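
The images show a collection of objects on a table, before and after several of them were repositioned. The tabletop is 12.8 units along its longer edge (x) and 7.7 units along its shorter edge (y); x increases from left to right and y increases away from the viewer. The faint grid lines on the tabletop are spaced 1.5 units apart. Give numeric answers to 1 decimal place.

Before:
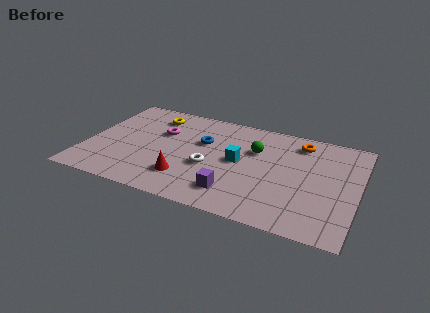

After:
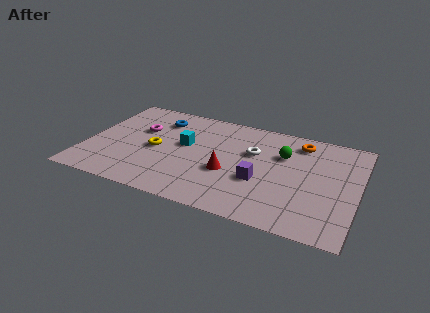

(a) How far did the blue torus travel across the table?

2.5

From (5.4, 4.9) to (3.2, 6.0), the blue torus covered √(2.2² + 1.1²) ≈ 2.5 units.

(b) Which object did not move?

the orange torus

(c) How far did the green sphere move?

1.3

From (7.9, 5.1) to (9.2, 5.2), the green sphere covered √(1.3² + 0.1²) ≈ 1.3 units.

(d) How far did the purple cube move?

1.7

The purple cube moved from about (7.2, 1.6) to (8.3, 2.9), a distance of √(1.1² + 1.3²) ≈ 1.7.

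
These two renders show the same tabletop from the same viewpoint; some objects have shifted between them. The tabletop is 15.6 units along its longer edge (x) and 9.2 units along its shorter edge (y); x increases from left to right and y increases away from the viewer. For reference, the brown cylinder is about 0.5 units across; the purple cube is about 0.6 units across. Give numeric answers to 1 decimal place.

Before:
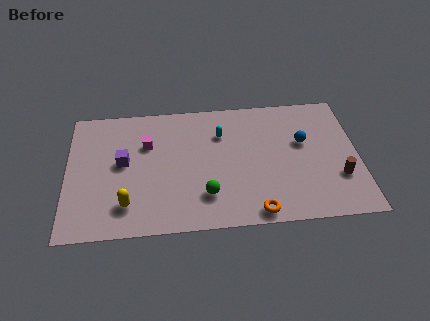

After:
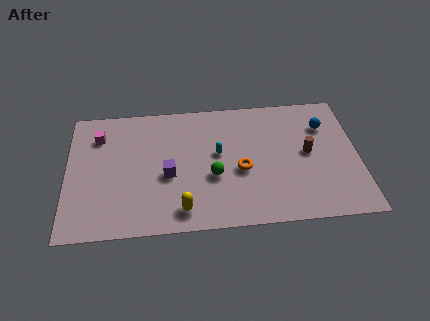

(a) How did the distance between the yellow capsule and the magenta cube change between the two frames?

+2.8

The distance was about 4.3 in the first image and 7.1 in the second, so they moved 2.8 units further apart.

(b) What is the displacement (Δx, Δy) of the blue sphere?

(1.2, 1.1)

The blue sphere was at about (12.7, 5.6) and moved to about (13.9, 6.7).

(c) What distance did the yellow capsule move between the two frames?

3.0

The yellow capsule was near (3.2, 2.0) before and (6.1, 1.4) after, so it travelled √(2.9² + 0.6²) ≈ 3.0 units.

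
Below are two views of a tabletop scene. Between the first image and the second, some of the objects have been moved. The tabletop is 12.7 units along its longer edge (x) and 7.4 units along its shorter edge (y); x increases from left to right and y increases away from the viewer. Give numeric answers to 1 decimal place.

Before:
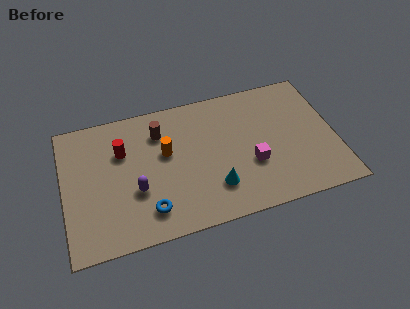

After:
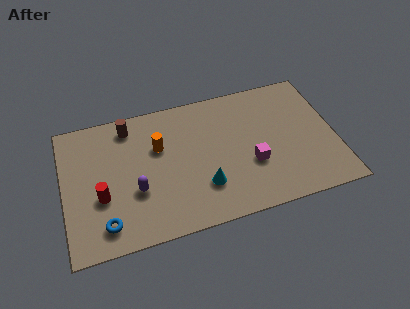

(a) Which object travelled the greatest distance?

the red cylinder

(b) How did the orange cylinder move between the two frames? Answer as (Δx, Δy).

(-0.3, 0.4)

From the two frames, the orange cylinder sits at roughly (4.8, 4.4) before and (4.5, 4.8) after.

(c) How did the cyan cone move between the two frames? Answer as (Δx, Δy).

(-0.5, 0.2)

From the two frames, the cyan cone sits at roughly (6.9, 1.9) before and (6.4, 2.1) after.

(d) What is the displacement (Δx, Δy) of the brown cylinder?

(-1.4, 0.7)

The brown cylinder started near (4.6, 5.6) and ended near (3.2, 6.3).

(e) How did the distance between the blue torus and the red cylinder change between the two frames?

-2.1

The distance was about 3.6 in the first image and 1.5 in the second, so they moved 2.1 units closer together.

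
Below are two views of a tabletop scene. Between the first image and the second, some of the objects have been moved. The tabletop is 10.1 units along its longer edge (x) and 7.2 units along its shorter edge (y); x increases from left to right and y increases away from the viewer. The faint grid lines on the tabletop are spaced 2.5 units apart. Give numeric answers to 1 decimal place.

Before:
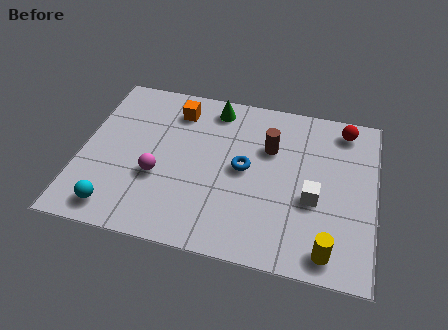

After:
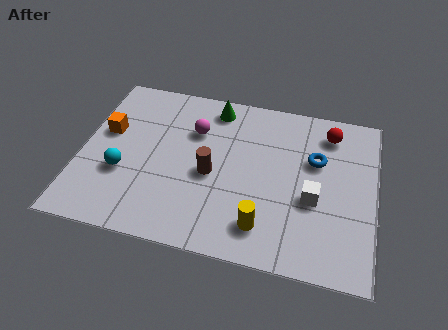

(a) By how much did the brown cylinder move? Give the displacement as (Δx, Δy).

(-1.9, -1.6)

From the two frames, the brown cylinder sits at roughly (6.4, 4.8) before and (4.5, 3.2) after.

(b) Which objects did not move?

the green cone and the white cube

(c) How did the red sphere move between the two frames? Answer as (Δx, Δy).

(-0.5, -0.3)

The red sphere started near (8.9, 6.2) and ended near (8.4, 5.9).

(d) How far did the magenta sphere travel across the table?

2.5

From (2.7, 2.7) to (3.8, 5.0), the magenta sphere covered √(1.1² + 2.3²) ≈ 2.5 units.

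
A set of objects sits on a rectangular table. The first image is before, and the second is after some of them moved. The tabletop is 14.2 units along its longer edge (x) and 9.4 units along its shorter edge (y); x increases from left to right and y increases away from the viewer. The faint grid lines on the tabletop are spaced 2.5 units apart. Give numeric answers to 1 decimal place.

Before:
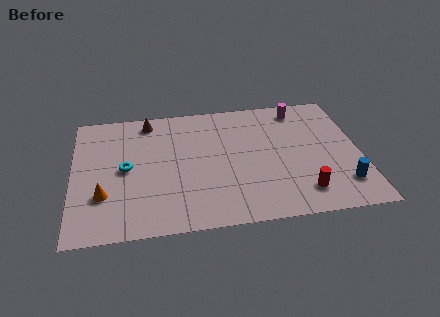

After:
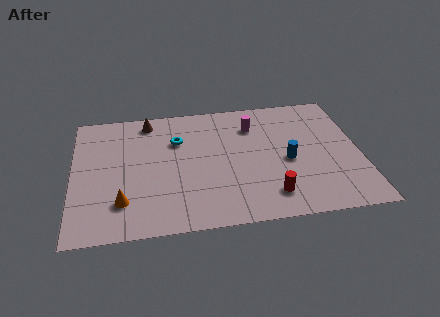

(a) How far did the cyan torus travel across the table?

3.2

The cyan torus was near (2.6, 4.7) before and (5.2, 6.5) after, so it travelled √(2.6² + 1.8²) ≈ 3.2 units.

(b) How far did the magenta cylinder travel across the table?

2.6

The magenta cylinder moved from about (11.4, 8.1) to (9.0, 7.1), a distance of √(2.4² + 1.0²) ≈ 2.6.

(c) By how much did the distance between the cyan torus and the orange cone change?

+2.9

They were about 2.1 units apart before and 5.0 after — 2.9 units further apart.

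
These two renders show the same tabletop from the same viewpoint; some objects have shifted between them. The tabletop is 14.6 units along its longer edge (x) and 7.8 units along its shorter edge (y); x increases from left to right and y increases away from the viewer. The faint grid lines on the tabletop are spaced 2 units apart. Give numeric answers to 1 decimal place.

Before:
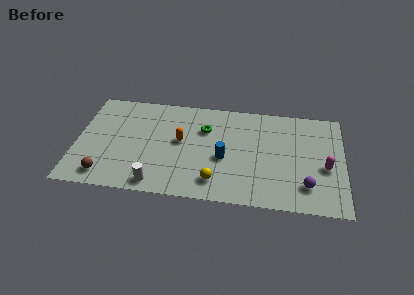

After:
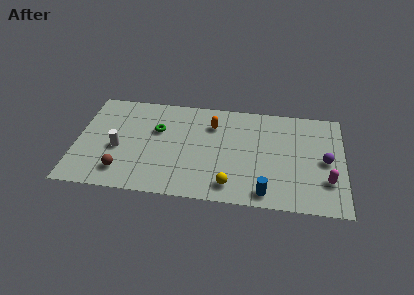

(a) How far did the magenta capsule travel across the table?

1.0

The magenta capsule moved from about (13.6, 3.3) to (13.7, 2.3), a distance of √(0.1² + 1.0²) ≈ 1.0.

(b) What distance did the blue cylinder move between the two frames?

3.3

The blue cylinder was near (8.1, 3.3) before and (10.4, 1.0) after, so it travelled √(2.3² + 2.3²) ≈ 3.3 units.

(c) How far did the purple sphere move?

2.2

From (12.6, 1.8) to (13.6, 3.8), the purple sphere covered √(1.0² + 2.0²) ≈ 2.2 units.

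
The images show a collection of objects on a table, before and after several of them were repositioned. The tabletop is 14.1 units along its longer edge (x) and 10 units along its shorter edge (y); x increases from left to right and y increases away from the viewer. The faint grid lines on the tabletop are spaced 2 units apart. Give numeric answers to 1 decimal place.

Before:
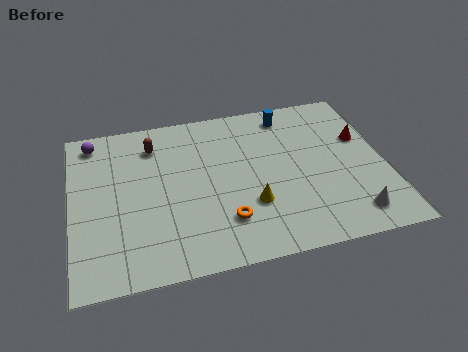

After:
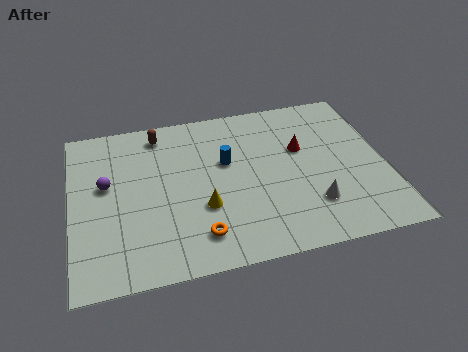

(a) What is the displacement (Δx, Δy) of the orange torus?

(-1.2, -0.6)

From the two frames, the orange torus sits at roughly (6.7, 2.5) before and (5.5, 1.9) after.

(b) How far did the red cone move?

2.8

The red cone moved from about (13.2, 6.3) to (10.4, 6.2), a distance of √(2.8² + 0.1²) ≈ 2.8.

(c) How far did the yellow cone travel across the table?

2.1

The yellow cone moved from about (7.9, 3.2) to (5.8, 3.5), a distance of √(2.1² + 0.3²) ≈ 2.1.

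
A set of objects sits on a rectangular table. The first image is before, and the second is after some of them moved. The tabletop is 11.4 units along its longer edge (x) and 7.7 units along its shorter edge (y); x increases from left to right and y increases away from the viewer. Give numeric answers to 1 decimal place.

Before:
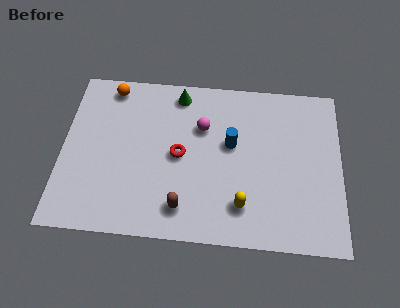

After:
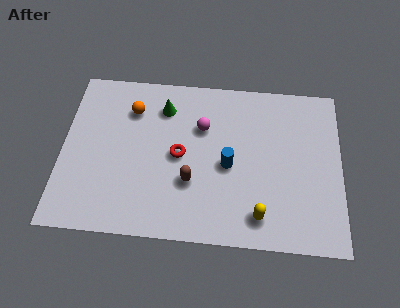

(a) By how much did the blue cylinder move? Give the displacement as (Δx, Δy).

(-0.1, -1.0)

The blue cylinder was at about (6.9, 4.5) and moved to about (6.8, 3.5).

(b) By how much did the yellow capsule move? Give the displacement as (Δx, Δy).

(0.7, -0.4)

The yellow capsule started near (7.4, 1.7) and ended near (8.1, 1.3).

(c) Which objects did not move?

the magenta sphere and the red torus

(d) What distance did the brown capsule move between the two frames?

1.2

The brown capsule was near (5.0, 1.4) before and (5.3, 2.6) after, so it travelled √(0.3² + 1.2²) ≈ 1.2 units.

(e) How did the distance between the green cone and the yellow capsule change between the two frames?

+0.5

They were about 5.7 units apart before and 6.2 after — 0.5 units further apart.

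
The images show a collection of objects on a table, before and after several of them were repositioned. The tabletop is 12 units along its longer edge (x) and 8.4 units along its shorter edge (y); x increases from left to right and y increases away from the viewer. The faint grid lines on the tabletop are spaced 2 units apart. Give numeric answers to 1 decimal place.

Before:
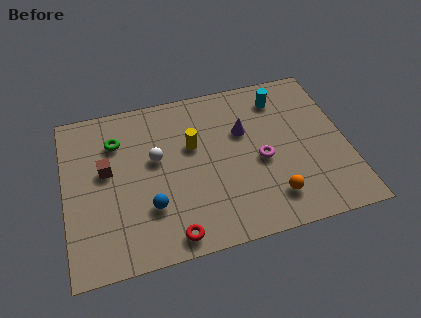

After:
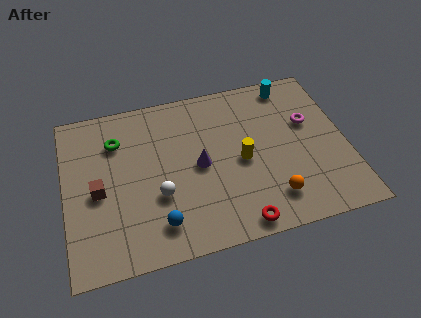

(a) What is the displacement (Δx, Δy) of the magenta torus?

(2.2, 1.5)

The magenta torus started near (8.3, 3.7) and ended near (10.5, 5.2).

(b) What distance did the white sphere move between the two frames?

1.9

The white sphere moved from about (3.9, 4.9) to (3.9, 3.0), a distance of √(0.0² + 1.9²) ≈ 1.9.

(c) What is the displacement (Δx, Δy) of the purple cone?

(-2.0, -1.3)

The purple cone started near (7.7, 5.4) and ended near (5.7, 4.1).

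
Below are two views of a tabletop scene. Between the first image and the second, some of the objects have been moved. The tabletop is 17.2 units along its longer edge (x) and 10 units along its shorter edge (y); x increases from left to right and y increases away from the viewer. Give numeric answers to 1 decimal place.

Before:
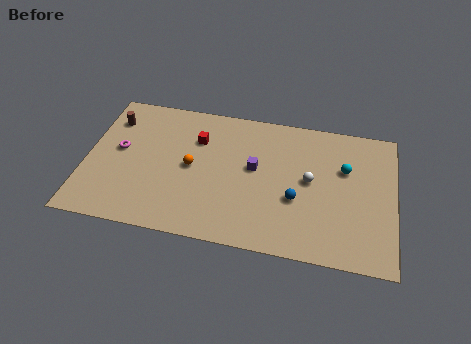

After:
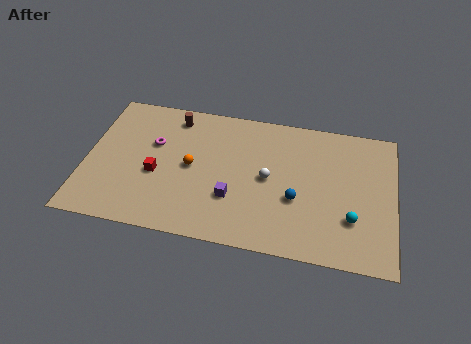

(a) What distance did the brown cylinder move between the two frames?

3.6

The brown cylinder was near (1.2, 7.7) before and (4.7, 8.5) after, so it travelled √(3.5² + 0.8²) ≈ 3.6 units.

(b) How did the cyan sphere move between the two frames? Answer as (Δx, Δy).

(0.5, -3.5)

The cyan sphere was at about (14.4, 6.5) and moved to about (14.9, 3.0).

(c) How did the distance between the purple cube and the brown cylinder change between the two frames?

-2.1

The distance was about 8.5 in the first image and 6.4 in the second, so they moved 2.1 units closer together.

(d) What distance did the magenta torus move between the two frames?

2.1

From (1.8, 5.5) to (3.7, 6.3), the magenta torus covered √(1.9² + 0.8²) ≈ 2.1 units.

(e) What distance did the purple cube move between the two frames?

2.6

The purple cube moved from about (9.4, 5.6) to (8.3, 3.2), a distance of √(1.1² + 2.4²) ≈ 2.6.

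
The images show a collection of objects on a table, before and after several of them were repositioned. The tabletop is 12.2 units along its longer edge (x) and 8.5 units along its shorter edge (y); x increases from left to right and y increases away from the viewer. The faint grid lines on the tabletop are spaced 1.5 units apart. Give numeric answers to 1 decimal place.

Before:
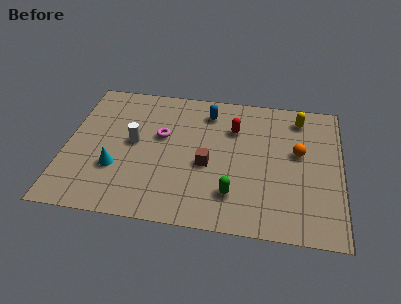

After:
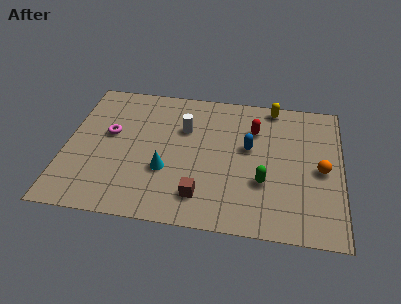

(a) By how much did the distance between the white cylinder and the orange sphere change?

-1.0

The distance was about 7.3 in the first image and 6.3 in the second, so they moved 1.0 units closer together.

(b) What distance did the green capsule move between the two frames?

1.6

The green capsule was near (7.5, 2.0) before and (8.8, 2.9) after, so it travelled √(1.3² + 0.9²) ≈ 1.6 units.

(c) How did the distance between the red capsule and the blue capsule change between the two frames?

-0.3

The distance was about 1.5 in the first image and 1.2 in the second, so they moved 0.3 units closer together.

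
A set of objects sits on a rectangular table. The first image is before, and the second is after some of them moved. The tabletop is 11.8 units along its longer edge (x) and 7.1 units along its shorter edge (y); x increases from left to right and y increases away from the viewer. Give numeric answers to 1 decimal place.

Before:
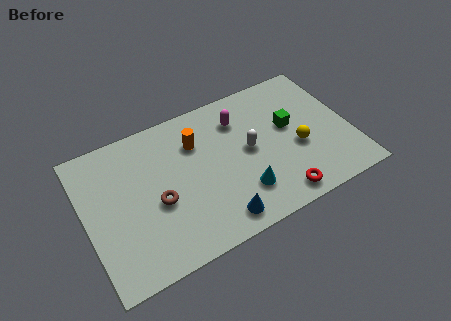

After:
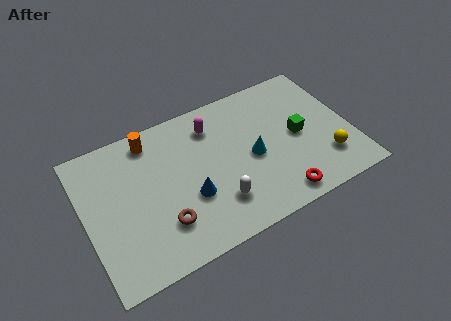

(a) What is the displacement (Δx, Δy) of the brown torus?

(0.1, -1.1)

The brown torus was at about (3.1, 3.0) and moved to about (3.2, 1.9).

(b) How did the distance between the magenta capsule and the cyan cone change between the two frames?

-0.9

They were about 3.6 units apart before and 2.7 after — 0.9 units closer together.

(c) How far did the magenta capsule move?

1.2

From (7.1, 5.4) to (5.9, 5.6), the magenta capsule covered √(1.2² + 0.2²) ≈ 1.2 units.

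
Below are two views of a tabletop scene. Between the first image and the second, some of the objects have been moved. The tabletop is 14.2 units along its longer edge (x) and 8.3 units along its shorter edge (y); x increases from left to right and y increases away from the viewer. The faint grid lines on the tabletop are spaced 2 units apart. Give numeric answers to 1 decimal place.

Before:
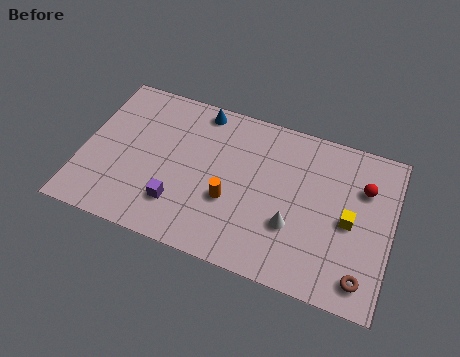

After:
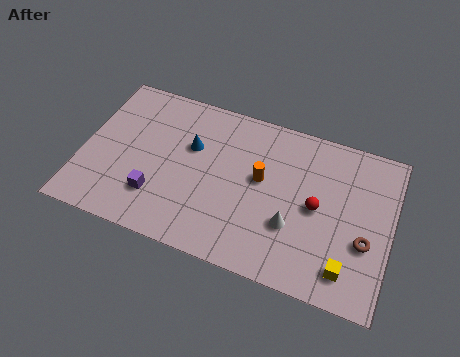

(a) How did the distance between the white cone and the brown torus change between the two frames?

-0.3

They were about 3.6 units apart before and 3.3 after — 0.3 units closer together.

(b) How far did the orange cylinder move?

2.1

From (6.9, 3.1) to (8.2, 4.7), the orange cylinder covered √(1.3² + 1.6²) ≈ 2.1 units.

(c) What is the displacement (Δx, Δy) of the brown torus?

(0.0, 1.8)

From the two frames, the brown torus sits at roughly (13.1, 1.3) before and (13.1, 3.1) after.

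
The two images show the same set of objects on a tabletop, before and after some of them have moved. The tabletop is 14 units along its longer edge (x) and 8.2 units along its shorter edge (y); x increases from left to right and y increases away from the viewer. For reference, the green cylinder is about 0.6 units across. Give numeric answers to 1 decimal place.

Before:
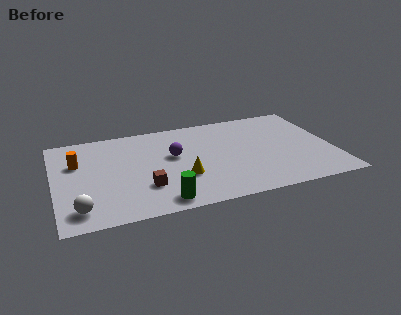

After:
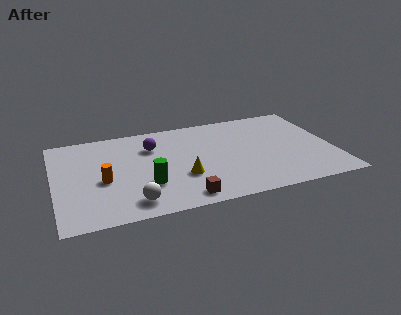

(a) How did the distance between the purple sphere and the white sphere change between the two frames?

-1.2

The distance was about 6.0 in the first image and 4.8 in the second, so they moved 1.2 units closer together.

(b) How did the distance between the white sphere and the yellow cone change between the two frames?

-2.4

The distance was about 5.4 in the first image and 3.0 in the second, so they moved 2.4 units closer together.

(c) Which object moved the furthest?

the white sphere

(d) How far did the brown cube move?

2.3

From (4.4, 2.4) to (6.2, 1.0), the brown cube covered √(1.8² + 1.4²) ≈ 2.3 units.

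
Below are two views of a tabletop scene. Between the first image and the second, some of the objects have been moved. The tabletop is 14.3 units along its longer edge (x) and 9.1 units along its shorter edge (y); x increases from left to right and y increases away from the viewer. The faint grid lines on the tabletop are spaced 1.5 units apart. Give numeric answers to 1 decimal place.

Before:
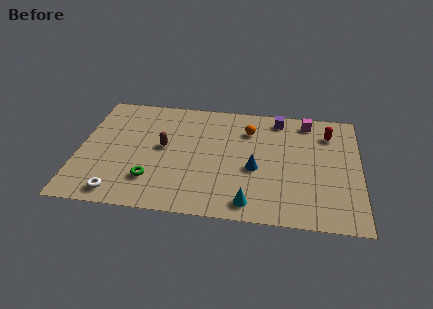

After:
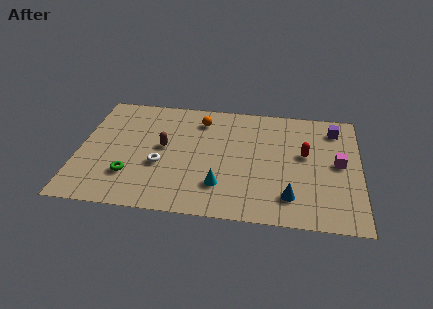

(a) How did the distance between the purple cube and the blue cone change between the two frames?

+1.7

The distance was about 4.2 in the first image and 5.9 in the second, so they moved 1.7 units further apart.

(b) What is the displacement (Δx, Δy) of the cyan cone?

(-1.5, 1.1)

The cyan cone started near (8.8, 1.2) and ended near (7.3, 2.3).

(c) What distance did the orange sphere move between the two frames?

2.5

From (8.6, 6.8) to (6.1, 7.3), the orange sphere covered √(2.5² + 0.5²) ≈ 2.5 units.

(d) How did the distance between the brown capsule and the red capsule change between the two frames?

-1.5

Before: roughly 8.7 units apart; after: 7.2. That's 1.5 units closer together.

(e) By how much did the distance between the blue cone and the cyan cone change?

+0.9

Before: roughly 2.6 units apart; after: 3.5. That's 0.9 units further apart.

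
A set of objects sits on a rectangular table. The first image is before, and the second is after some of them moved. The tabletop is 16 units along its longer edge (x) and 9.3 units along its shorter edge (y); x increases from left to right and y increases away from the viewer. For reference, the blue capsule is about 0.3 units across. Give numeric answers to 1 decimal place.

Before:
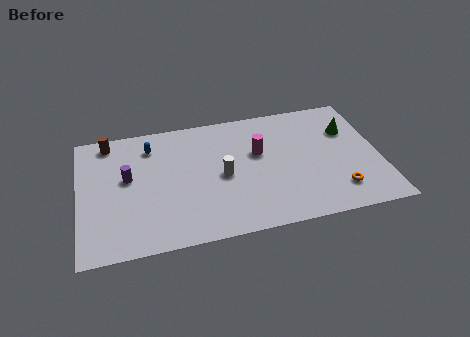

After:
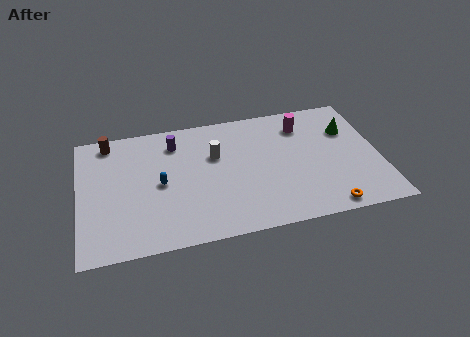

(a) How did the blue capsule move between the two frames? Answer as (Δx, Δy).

(0.4, -2.9)

The blue capsule started near (3.9, 7.4) and ended near (4.3, 4.5).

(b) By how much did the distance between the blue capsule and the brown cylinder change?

+2.2

The distance was about 2.3 in the first image and 4.5 in the second, so they moved 2.2 units further apart.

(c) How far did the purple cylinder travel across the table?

3.3

From (2.6, 5.3) to (5.2, 7.4), the purple cylinder covered √(2.6² + 2.1²) ≈ 3.3 units.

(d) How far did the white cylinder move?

1.6

From (7.6, 4.4) to (7.3, 6.0), the white cylinder covered √(0.3² + 1.6²) ≈ 1.6 units.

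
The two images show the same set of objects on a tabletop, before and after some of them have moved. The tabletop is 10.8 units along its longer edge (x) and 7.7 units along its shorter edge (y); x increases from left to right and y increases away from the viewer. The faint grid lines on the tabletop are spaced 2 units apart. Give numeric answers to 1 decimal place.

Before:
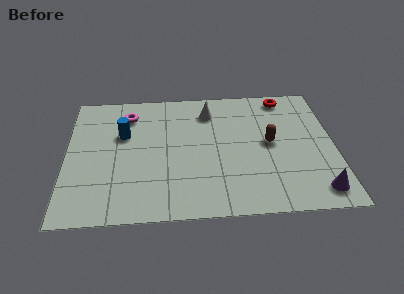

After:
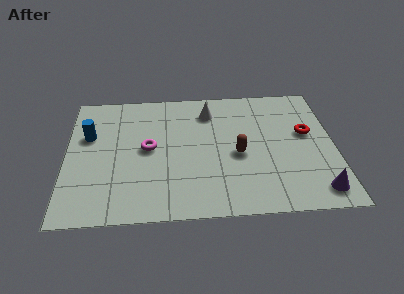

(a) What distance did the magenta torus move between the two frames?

2.2

From (2.5, 6.1) to (3.3, 4.0), the magenta torus covered √(0.8² + 2.1²) ≈ 2.2 units.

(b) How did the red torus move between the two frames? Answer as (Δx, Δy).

(0.8, -2.3)

The red torus started near (8.9, 6.8) and ended near (9.7, 4.5).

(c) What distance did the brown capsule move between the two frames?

1.4

From (8.2, 4.0) to (6.9, 3.4), the brown capsule covered √(1.3² + 0.6²) ≈ 1.4 units.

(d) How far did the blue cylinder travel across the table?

1.4

The blue cylinder was near (2.3, 4.9) before and (0.9, 4.9) after, so it travelled √(1.4² + 0.0²) ≈ 1.4 units.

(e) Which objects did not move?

the white cone and the purple cone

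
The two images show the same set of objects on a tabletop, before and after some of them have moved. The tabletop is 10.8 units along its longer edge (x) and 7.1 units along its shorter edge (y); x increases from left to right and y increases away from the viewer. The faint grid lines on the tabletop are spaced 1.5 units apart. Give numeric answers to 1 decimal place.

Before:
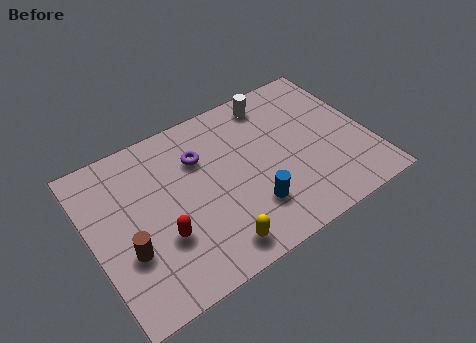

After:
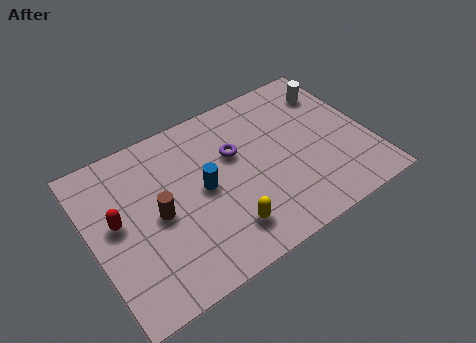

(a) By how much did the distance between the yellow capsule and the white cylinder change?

+0.4

They were about 6.0 units apart before and 6.4 after — 0.4 units further apart.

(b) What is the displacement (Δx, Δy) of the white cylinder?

(2.3, -0.6)

From the two frames, the white cylinder sits at roughly (7.5, 6.1) before and (9.8, 5.5) after.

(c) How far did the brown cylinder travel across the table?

1.6

The brown cylinder was near (1.2, 2.5) before and (2.5, 3.4) after, so it travelled √(1.3² + 0.9²) ≈ 1.6 units.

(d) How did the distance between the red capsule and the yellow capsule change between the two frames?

+2.2

They were about 2.3 units apart before and 4.5 after — 2.2 units further apart.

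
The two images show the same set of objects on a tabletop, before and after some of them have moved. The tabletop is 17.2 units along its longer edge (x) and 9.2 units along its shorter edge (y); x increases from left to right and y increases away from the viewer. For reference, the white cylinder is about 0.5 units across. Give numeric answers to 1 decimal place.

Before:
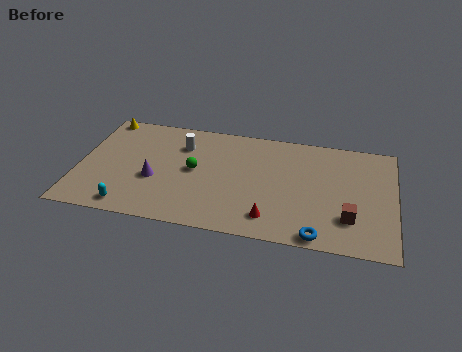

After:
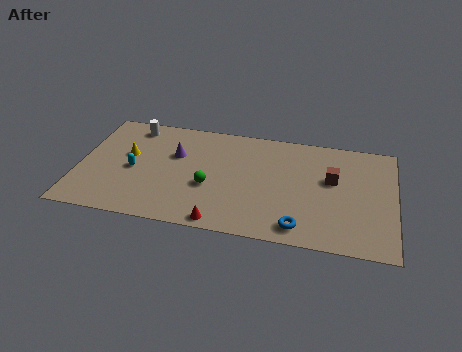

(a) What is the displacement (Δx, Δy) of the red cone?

(-2.6, -0.9)

The red cone was at about (10.6, 1.7) and moved to about (8.0, 0.8).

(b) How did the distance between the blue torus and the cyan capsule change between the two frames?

-0.6

The distance was about 10.2 in the first image and 9.6 in the second, so they moved 0.6 units closer together.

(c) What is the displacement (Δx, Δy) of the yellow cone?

(1.6, -3.0)

The yellow cone was at about (1.0, 8.4) and moved to about (2.6, 5.4).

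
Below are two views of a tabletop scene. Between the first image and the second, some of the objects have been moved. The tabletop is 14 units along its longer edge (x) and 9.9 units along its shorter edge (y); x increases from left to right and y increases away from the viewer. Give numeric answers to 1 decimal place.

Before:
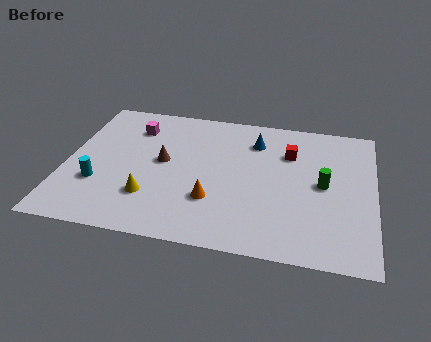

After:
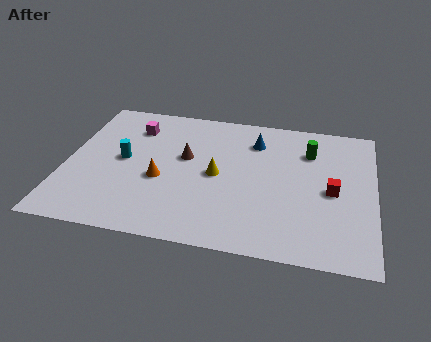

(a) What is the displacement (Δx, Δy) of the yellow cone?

(2.9, 2.1)

From the two frames, the yellow cone sits at roughly (4.0, 2.7) before and (6.9, 4.8) after.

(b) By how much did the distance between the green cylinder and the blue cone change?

-1.6

Before: roughly 4.1 units apart; after: 2.5. That's 1.6 units closer together.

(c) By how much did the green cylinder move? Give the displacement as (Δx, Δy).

(-0.7, 2.3)

From the two frames, the green cylinder sits at roughly (11.7, 5.0) before and (11.0, 7.3) after.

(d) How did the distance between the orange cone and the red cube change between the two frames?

+2.5

Before: roughly 5.2 units apart; after: 7.7. That's 2.5 units further apart.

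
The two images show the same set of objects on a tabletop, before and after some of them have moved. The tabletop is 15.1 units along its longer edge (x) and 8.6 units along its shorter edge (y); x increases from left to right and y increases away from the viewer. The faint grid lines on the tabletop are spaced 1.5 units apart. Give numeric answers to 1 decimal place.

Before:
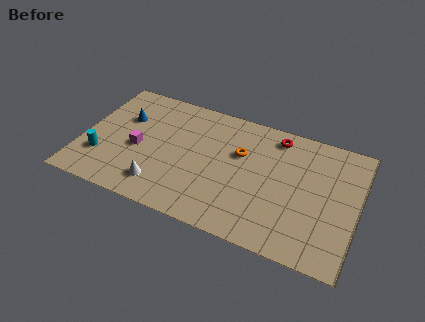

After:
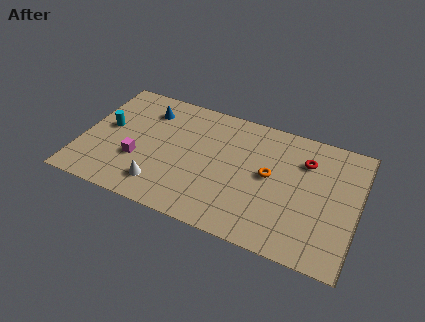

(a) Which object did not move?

the white cone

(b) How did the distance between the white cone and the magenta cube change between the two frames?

-0.7

They were about 2.6 units apart before and 1.9 after — 0.7 units closer together.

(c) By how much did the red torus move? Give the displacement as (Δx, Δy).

(1.7, -1.1)

The red torus was at about (10.4, 7.4) and moved to about (12.1, 6.3).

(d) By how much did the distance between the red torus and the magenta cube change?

+1.4

They were about 8.1 units apart before and 9.5 after — 1.4 units further apart.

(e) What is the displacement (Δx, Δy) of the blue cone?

(1.2, 1.0)

From the two frames, the blue cone sits at roughly (2.1, 5.7) before and (3.3, 6.7) after.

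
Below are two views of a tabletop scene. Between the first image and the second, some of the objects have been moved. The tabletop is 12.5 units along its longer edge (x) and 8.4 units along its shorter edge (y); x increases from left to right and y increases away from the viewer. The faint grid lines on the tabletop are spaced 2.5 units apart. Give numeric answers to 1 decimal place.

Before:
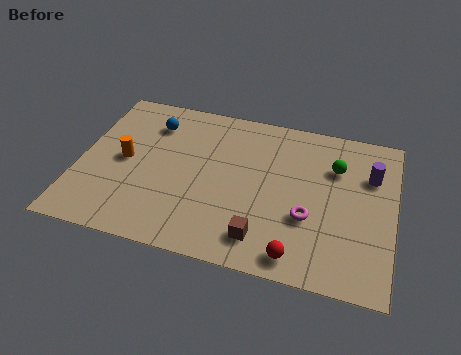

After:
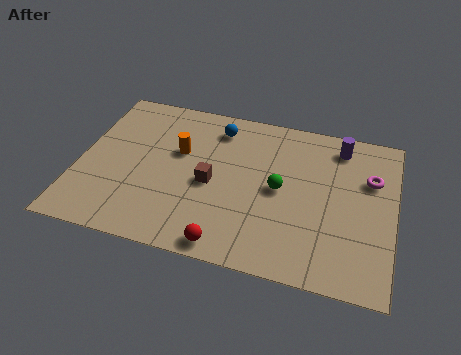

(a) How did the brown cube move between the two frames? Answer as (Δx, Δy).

(-2.2, 2.3)

The brown cube started near (7.5, 1.5) and ended near (5.3, 3.8).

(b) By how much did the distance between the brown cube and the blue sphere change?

-3.8

The distance was about 6.9 in the first image and 3.1 in the second, so they moved 3.8 units closer together.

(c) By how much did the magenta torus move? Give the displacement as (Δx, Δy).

(2.3, 2.6)

The magenta torus was at about (9.2, 3.0) and moved to about (11.5, 5.6).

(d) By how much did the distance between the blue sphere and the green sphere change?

-3.6

They were about 7.4 units apart before and 3.8 after — 3.6 units closer together.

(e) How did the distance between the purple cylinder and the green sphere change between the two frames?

+2.2

They were about 1.4 units apart before and 3.6 after — 2.2 units further apart.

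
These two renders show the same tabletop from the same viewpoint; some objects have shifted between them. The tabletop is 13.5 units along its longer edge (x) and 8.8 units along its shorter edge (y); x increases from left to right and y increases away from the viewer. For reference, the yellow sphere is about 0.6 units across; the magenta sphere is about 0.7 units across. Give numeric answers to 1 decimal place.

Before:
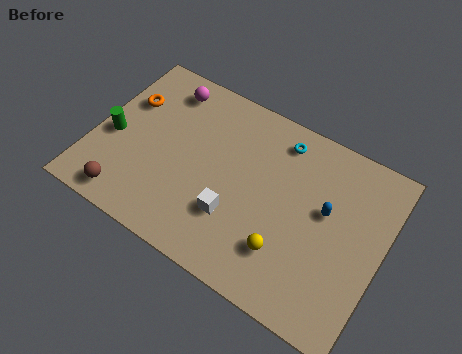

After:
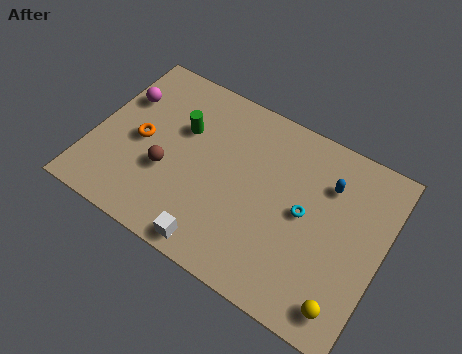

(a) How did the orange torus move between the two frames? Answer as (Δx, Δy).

(1.0, -1.7)

The orange torus started near (1.2, 5.9) and ended near (2.2, 4.2).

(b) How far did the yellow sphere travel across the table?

3.1

From (9.4, 2.3) to (12.3, 1.3), the yellow sphere covered √(2.9² + 1.0²) ≈ 3.1 units.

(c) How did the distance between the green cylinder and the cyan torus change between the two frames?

-2.1

The distance was about 8.2 in the first image and 6.1 in the second, so they moved 2.1 units closer together.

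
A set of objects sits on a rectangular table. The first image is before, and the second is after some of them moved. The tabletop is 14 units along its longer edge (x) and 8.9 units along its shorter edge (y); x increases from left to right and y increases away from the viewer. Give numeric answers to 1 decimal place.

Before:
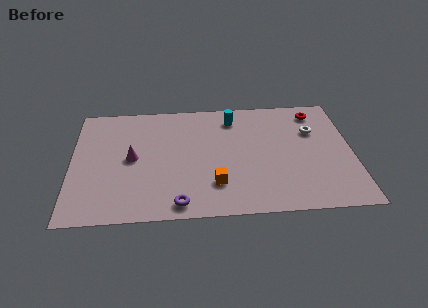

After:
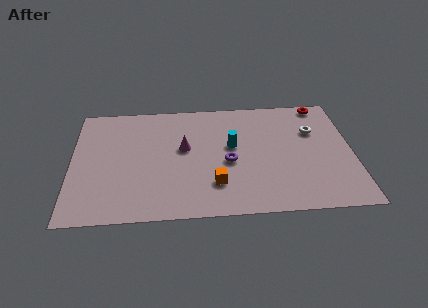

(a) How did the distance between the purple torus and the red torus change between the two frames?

-3.2

Before: roughly 9.6 units apart; after: 6.4. That's 3.2 units closer together.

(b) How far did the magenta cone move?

2.7

The magenta cone was near (3.0, 4.5) before and (5.6, 5.1) after, so it travelled √(2.6² + 0.6²) ≈ 2.7 units.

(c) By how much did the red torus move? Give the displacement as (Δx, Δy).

(0.3, 0.6)

The red torus was at about (12.3, 7.5) and moved to about (12.6, 8.1).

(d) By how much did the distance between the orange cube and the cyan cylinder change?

-2.2

They were about 5.1 units apart before and 2.9 after — 2.2 units closer together.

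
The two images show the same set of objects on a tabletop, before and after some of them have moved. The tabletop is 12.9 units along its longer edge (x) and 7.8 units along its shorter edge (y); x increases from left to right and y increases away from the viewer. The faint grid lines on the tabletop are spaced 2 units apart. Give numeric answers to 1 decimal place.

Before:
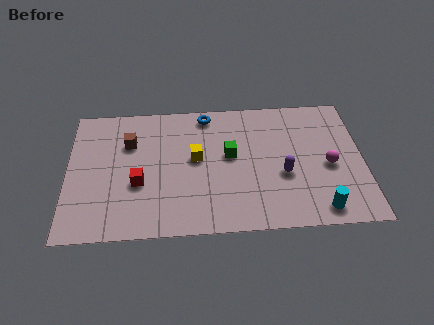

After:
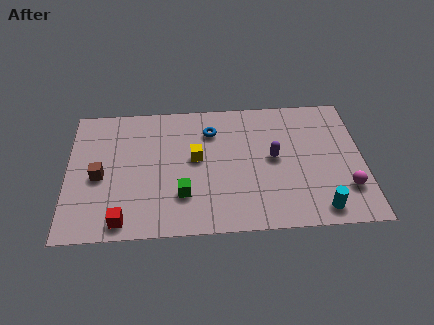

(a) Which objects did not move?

the yellow cube and the cyan cylinder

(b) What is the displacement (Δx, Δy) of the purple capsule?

(-0.4, 1.0)

The purple capsule started near (9.4, 3.1) and ended near (9.0, 4.1).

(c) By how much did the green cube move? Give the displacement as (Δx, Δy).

(-2.1, -2.2)

The green cube started near (7.1, 4.4) and ended near (5.0, 2.2).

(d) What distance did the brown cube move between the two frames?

2.3

The brown cube moved from about (2.7, 5.4) to (1.4, 3.5), a distance of √(1.3² + 1.9²) ≈ 2.3.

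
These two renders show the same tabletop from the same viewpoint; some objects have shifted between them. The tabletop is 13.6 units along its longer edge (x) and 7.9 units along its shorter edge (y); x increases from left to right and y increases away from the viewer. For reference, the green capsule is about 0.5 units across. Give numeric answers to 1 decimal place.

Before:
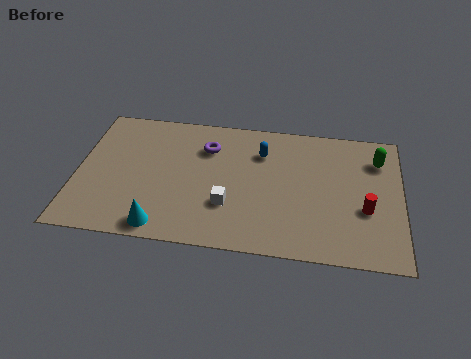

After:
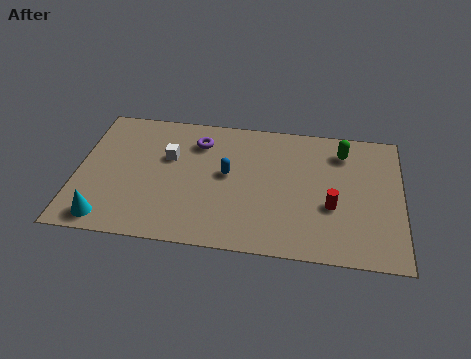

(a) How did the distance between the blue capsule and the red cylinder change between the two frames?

-0.6

Before: roughly 5.2 units apart; after: 4.6. That's 0.6 units closer together.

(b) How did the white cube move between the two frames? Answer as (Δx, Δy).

(-2.6, 2.5)

From the two frames, the white cube sits at roughly (6.4, 2.5) before and (3.8, 5.0) after.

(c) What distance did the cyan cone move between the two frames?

2.3

The cyan cone was near (3.7, 0.9) before and (1.4, 1.0) after, so it travelled √(2.3² + 0.1²) ≈ 2.3 units.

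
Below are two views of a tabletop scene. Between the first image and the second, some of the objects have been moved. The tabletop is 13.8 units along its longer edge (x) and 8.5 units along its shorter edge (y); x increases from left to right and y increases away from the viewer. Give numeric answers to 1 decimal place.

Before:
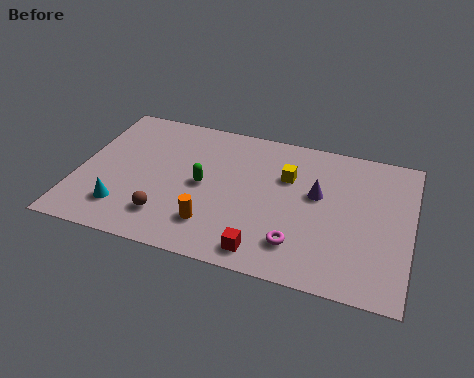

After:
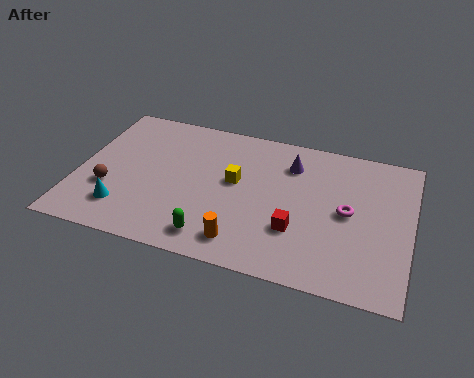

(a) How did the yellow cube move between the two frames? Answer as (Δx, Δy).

(-2.1, -0.9)

The yellow cube was at about (8.6, 5.7) and moved to about (6.5, 4.8).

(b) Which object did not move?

the cyan cone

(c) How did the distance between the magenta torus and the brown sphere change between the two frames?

+4.5

They were about 5.4 units apart before and 9.9 after — 4.5 units further apart.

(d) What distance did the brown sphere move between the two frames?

2.7

From (3.9, 1.9) to (1.4, 2.9), the brown sphere covered √(2.5² + 1.0²) ≈ 2.7 units.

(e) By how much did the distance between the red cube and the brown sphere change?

+3.6

The distance was about 4.2 in the first image and 7.8 in the second, so they moved 3.6 units further apart.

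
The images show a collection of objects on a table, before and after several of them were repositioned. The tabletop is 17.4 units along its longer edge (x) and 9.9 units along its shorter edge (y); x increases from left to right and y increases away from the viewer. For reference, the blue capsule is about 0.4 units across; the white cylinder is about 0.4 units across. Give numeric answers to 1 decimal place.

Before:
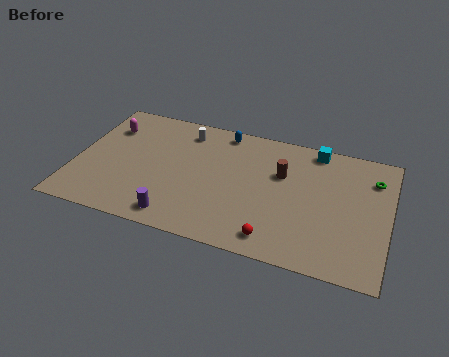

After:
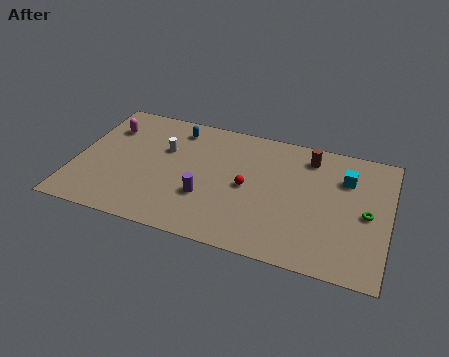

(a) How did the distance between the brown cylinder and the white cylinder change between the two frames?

+2.3

The distance was about 5.9 in the first image and 8.2 in the second, so they moved 2.3 units further apart.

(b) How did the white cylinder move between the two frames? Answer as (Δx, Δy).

(-1.0, -1.8)

The white cylinder started near (5.8, 8.2) and ended near (4.8, 6.4).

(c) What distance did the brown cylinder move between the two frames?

2.3

From (11.4, 6.4) to (12.8, 8.2), the brown cylinder covered √(1.4² + 1.8²) ≈ 2.3 units.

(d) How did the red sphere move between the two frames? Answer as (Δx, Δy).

(-1.8, 3.4)

The red sphere started near (11.4, 1.4) and ended near (9.6, 4.8).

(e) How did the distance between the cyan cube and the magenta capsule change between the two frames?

+1.7

The distance was about 11.7 in the first image and 13.4 in the second, so they moved 1.7 units further apart.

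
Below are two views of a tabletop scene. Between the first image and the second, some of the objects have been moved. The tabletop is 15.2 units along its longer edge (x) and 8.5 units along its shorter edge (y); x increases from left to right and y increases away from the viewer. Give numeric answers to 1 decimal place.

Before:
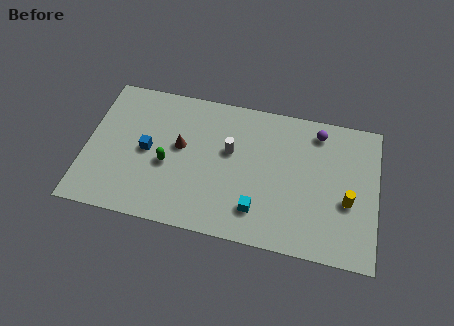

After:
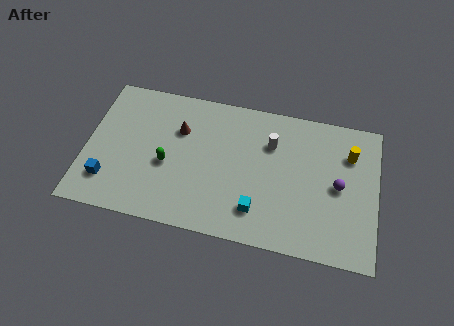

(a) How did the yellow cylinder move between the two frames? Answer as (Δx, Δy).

(0.0, 2.8)

From the two frames, the yellow cylinder sits at roughly (13.7, 3.4) before and (13.7, 6.2) after.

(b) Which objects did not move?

the cyan cube and the green capsule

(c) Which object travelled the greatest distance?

the purple sphere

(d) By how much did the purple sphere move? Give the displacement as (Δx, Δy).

(1.2, -3.0)

From the two frames, the purple sphere sits at roughly (12.0, 7.2) before and (13.2, 4.2) after.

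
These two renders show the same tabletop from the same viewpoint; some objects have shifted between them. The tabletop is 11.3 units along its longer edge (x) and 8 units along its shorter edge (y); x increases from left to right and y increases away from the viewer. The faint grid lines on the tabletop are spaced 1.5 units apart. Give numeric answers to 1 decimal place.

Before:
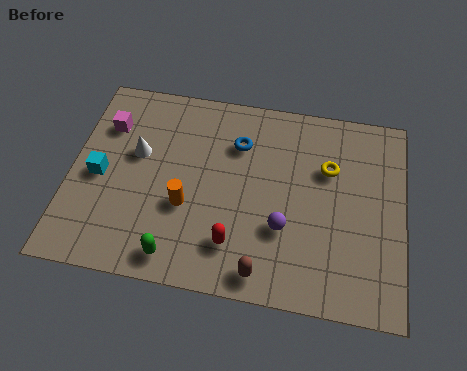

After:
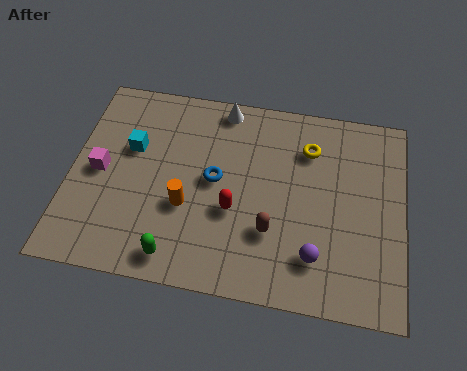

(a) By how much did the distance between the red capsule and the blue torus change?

-2.7

The distance was about 4.0 in the first image and 1.3 in the second, so they moved 2.7 units closer together.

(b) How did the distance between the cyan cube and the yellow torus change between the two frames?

-1.8

The distance was about 7.9 in the first image and 6.1 in the second, so they moved 1.8 units closer together.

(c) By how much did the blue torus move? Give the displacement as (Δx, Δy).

(-0.7, -1.6)

The blue torus was at about (5.6, 5.8) and moved to about (4.9, 4.2).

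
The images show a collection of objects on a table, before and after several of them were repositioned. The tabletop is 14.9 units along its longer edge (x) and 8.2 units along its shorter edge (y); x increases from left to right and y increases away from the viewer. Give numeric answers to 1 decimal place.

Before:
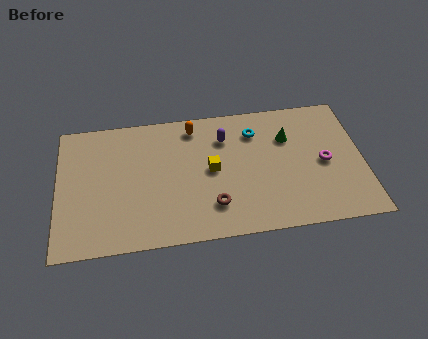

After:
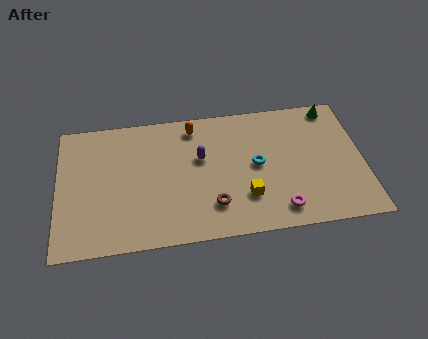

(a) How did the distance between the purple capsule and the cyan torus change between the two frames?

+1.3

Before: roughly 1.5 units apart; after: 2.8. That's 1.3 units further apart.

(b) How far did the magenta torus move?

3.5

The magenta torus moved from about (13.0, 3.9) to (10.7, 1.3), a distance of √(2.3² + 2.6²) ≈ 3.5.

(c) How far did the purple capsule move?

1.6

The purple capsule was near (8.2, 6.1) before and (7.0, 5.0) after, so it travelled √(1.2² + 1.1²) ≈ 1.6 units.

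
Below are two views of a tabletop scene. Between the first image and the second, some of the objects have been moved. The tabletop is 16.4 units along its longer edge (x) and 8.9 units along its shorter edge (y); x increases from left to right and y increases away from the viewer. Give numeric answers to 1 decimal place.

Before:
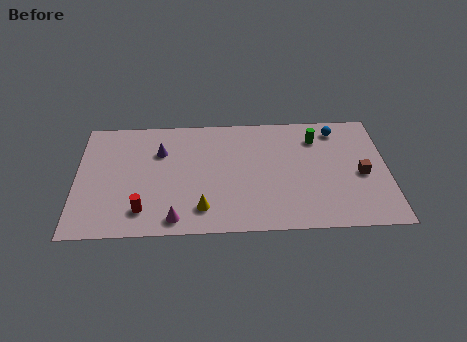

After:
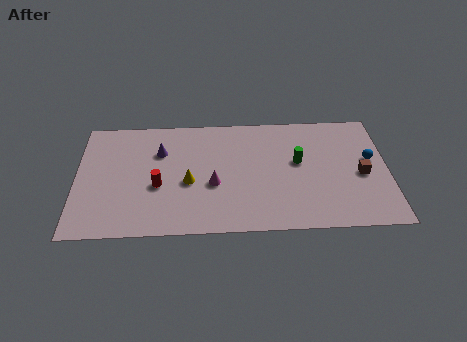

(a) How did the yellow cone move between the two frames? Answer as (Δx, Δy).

(-0.7, 2.0)

The yellow cone started near (6.6, 1.8) and ended near (5.9, 3.8).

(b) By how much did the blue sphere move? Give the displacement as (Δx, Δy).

(1.7, -2.4)

From the two frames, the blue sphere sits at roughly (13.8, 7.5) before and (15.5, 5.1) after.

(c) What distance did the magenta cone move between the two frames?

3.2

The magenta cone moved from about (5.2, 1.1) to (7.2, 3.6), a distance of √(2.0² + 2.5²) ≈ 3.2.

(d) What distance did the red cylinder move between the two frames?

2.0

The red cylinder moved from about (3.5, 1.8) to (4.3, 3.6), a distance of √(0.8² + 1.8²) ≈ 2.0.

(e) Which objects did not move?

the brown cube and the purple cone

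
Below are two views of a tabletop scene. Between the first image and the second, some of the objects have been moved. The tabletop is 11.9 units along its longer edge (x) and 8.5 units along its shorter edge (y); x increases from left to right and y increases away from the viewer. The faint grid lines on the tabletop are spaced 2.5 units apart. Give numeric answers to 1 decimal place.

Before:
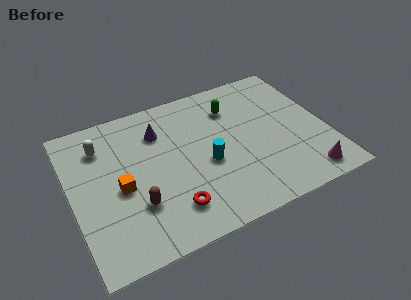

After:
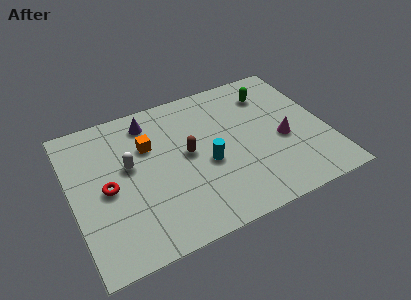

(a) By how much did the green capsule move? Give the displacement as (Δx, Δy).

(1.8, 0.2)

The green capsule started near (7.8, 6.4) and ended near (9.6, 6.6).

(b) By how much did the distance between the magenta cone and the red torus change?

+2.0

The distance was about 6.2 in the first image and 8.2 in the second, so they moved 2.0 units further apart.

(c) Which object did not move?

the cyan cylinder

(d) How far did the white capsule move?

1.9

From (1.6, 6.5) to (2.7, 4.9), the white capsule covered √(1.1² + 1.6²) ≈ 1.9 units.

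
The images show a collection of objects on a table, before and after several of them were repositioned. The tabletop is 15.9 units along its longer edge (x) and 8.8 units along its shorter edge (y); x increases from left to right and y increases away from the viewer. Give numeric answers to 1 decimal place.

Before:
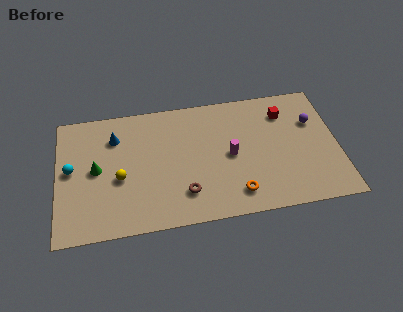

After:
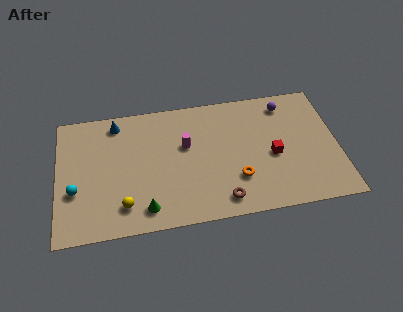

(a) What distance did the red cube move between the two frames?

3.0

The red cube moved from about (13.0, 6.8) to (12.2, 3.9), a distance of √(0.8² + 2.9²) ≈ 3.0.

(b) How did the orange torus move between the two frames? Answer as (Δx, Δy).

(0.1, 1.0)

The orange torus was at about (10.0, 1.6) and moved to about (10.1, 2.6).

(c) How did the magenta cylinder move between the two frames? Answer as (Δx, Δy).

(-2.5, 1.1)

The magenta cylinder was at about (9.8, 4.3) and moved to about (7.3, 5.4).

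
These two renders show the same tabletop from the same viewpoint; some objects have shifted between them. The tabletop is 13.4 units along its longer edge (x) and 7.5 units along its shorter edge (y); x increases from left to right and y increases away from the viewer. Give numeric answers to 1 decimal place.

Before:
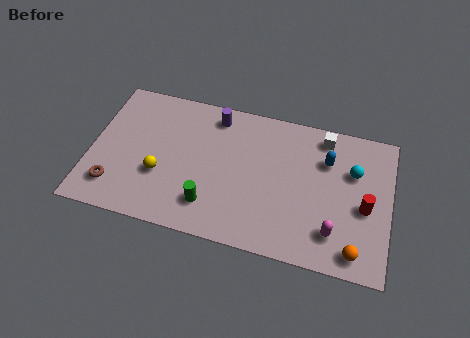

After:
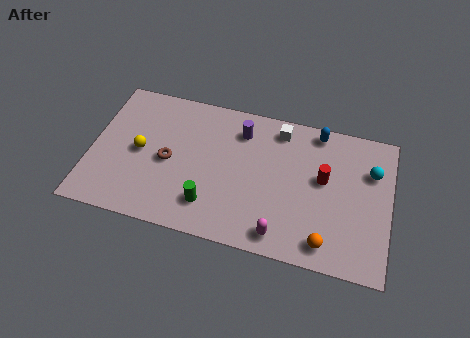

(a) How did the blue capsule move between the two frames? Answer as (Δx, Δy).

(-0.5, 1.4)

The blue capsule started near (10.5, 5.3) and ended near (10.0, 6.7).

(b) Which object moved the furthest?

the brown torus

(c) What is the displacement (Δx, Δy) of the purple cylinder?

(1.2, -0.5)

The purple cylinder started near (5.4, 6.4) and ended near (6.6, 5.9).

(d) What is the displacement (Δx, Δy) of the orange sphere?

(-1.3, 0.1)

The orange sphere was at about (12.0, 1.0) and moved to about (10.7, 1.1).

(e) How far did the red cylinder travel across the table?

2.1

From (12.3, 3.3) to (10.4, 4.3), the red cylinder covered √(1.9² + 1.0²) ≈ 2.1 units.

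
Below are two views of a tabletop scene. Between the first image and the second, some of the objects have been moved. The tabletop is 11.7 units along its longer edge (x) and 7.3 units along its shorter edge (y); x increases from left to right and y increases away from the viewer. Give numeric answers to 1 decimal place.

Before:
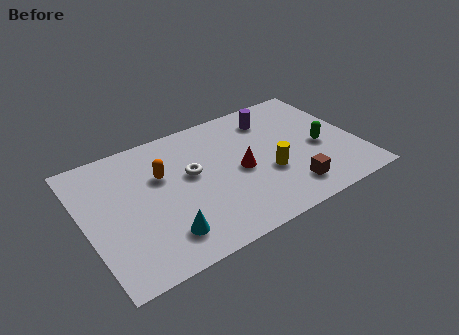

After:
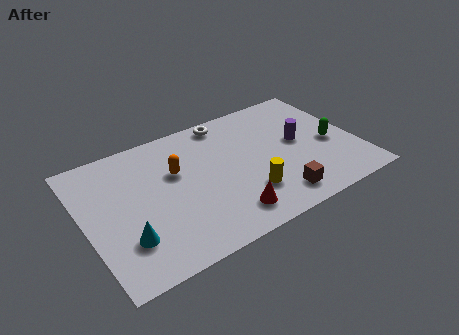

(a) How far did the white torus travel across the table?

3.0

The white torus was near (4.6, 4.2) before and (6.5, 6.5) after, so it travelled √(1.9² + 2.3²) ≈ 3.0 units.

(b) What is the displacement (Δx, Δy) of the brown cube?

(-0.6, -0.2)

The brown cube started near (8.4, 1.4) and ended near (7.8, 1.2).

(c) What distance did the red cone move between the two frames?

2.3

The red cone moved from about (6.6, 3.4) to (5.7, 1.3), a distance of √(0.9² + 2.1²) ≈ 2.3.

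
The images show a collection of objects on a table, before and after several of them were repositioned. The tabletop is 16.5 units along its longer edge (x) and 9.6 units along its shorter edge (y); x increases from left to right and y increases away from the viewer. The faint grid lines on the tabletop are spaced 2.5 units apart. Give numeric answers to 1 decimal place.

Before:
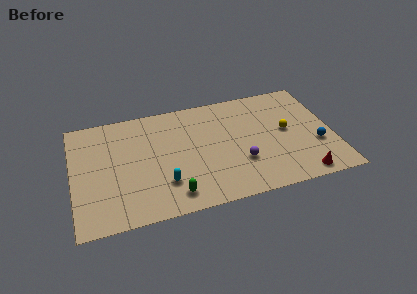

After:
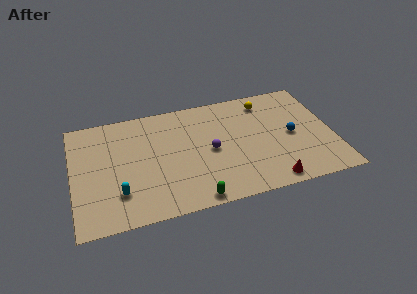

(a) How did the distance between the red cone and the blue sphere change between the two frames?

+1.3

The distance was about 2.7 in the first image and 4.0 in the second, so they moved 1.3 units further apart.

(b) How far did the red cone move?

2.0

The red cone was near (14.2, 1.0) before and (12.2, 1.0) after, so it travelled √(2.0² + 0.0²) ≈ 2.0 units.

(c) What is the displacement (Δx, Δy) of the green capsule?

(1.3, -0.7)

The green capsule was at about (6.1, 1.5) and moved to about (7.4, 0.8).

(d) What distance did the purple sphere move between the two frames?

2.3

The purple sphere was near (10.5, 3.1) before and (8.7, 4.6) after, so it travelled √(1.8² + 1.5²) ≈ 2.3 units.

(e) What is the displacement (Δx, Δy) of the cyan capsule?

(-2.8, -0.1)

The cyan capsule started near (5.6, 2.6) and ended near (2.8, 2.5).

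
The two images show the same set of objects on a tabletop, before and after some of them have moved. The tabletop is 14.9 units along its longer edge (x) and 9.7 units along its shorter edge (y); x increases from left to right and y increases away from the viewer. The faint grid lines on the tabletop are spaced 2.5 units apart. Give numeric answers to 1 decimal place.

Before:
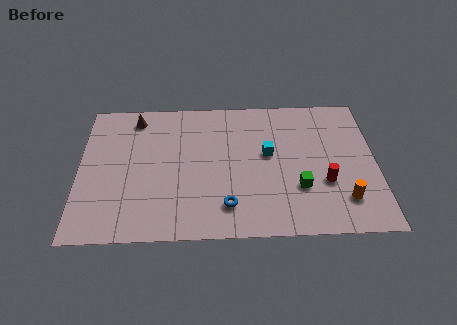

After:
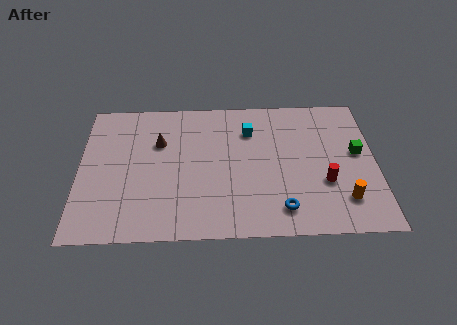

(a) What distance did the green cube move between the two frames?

3.8

The green cube was near (11.0, 3.1) before and (14.0, 5.4) after, so it travelled √(3.0² + 2.3²) ≈ 3.8 units.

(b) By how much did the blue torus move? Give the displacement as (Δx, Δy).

(2.7, -0.3)

The blue torus started near (7.4, 2.0) and ended near (10.1, 1.7).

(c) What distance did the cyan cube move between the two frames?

1.9

The cyan cube was near (9.5, 5.5) before and (8.6, 7.2) after, so it travelled √(0.9² + 1.7²) ≈ 1.9 units.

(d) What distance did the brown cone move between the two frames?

2.2

From (2.8, 8.3) to (4.0, 6.5), the brown cone covered √(1.2² + 1.8²) ≈ 2.2 units.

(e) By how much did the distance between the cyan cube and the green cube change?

+2.9

They were about 2.8 units apart before and 5.7 after — 2.9 units further apart.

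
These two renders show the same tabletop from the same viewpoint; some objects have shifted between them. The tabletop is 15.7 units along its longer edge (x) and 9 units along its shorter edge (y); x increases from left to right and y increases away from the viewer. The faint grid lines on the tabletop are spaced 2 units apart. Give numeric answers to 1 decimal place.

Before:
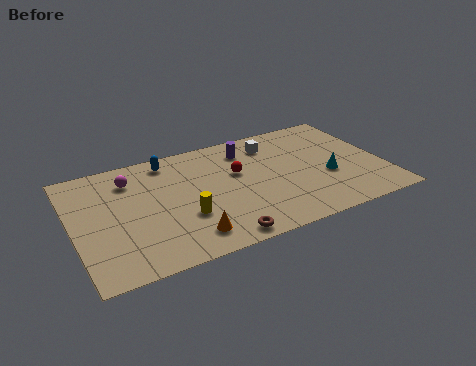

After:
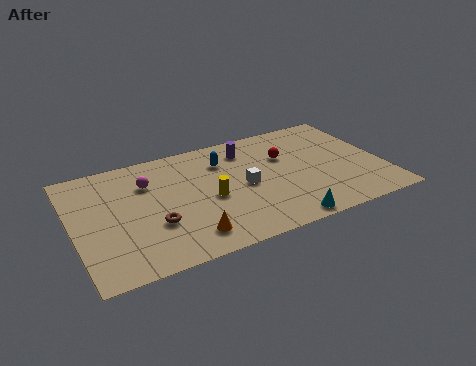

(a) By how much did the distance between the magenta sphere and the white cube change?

-2.2

Before: roughly 7.3 units apart; after: 5.1. That's 2.2 units closer together.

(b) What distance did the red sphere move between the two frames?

2.5

From (8.4, 5.5) to (10.9, 5.9), the red sphere covered √(2.5² + 0.4²) ≈ 2.5 units.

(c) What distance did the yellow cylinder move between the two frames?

1.7

From (5.4, 3.1) to (6.8, 4.0), the yellow cylinder covered √(1.4² + 0.9²) ≈ 1.7 units.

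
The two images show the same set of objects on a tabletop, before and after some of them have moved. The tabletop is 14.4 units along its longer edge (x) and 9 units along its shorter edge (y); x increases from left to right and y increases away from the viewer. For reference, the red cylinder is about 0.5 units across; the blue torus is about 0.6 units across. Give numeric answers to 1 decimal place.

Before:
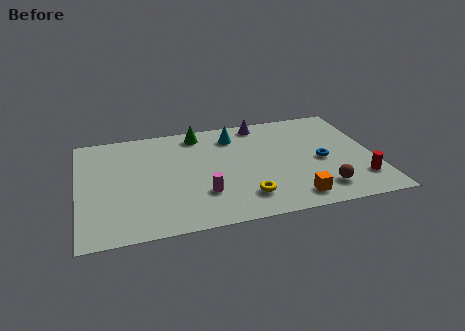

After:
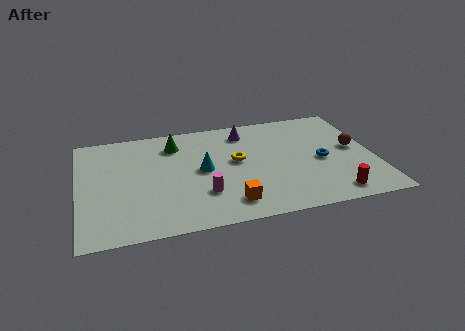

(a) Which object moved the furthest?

the brown sphere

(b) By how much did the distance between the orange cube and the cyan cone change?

-3.2

They were about 6.4 units apart before and 3.2 after — 3.2 units closer together.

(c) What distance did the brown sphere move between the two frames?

3.6

The brown sphere was near (11.6, 1.7) before and (13.5, 4.8) after, so it travelled √(1.9² + 3.1²) ≈ 3.6 units.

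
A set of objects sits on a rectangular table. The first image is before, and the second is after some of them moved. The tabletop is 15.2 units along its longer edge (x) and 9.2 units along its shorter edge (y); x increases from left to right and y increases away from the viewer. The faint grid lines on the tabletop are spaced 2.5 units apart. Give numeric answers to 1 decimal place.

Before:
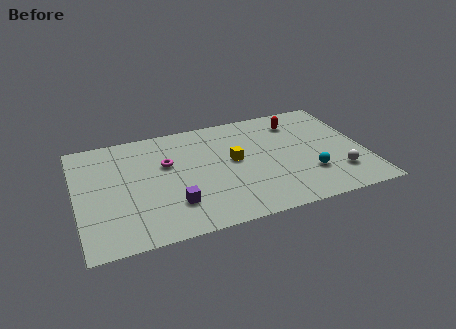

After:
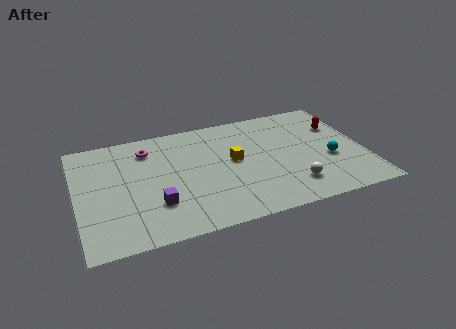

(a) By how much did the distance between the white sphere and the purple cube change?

-1.6

They were about 8.7 units apart before and 7.1 after — 1.6 units closer together.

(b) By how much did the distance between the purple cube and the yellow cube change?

+0.6

Before: roughly 4.3 units apart; after: 4.9. That's 0.6 units further apart.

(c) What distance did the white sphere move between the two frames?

2.5

From (13.6, 2.3) to (11.1, 2.0), the white sphere covered √(2.5² + 0.3²) ≈ 2.5 units.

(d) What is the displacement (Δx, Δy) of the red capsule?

(2.2, -1.0)

From the two frames, the red capsule sits at roughly (11.9, 7.3) before and (14.1, 6.3) after.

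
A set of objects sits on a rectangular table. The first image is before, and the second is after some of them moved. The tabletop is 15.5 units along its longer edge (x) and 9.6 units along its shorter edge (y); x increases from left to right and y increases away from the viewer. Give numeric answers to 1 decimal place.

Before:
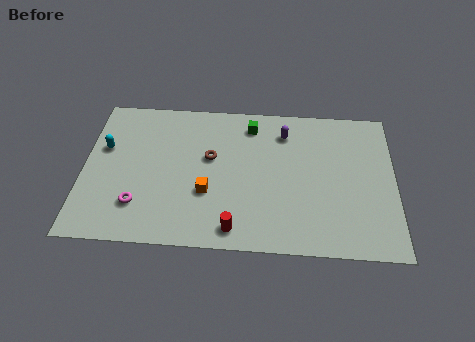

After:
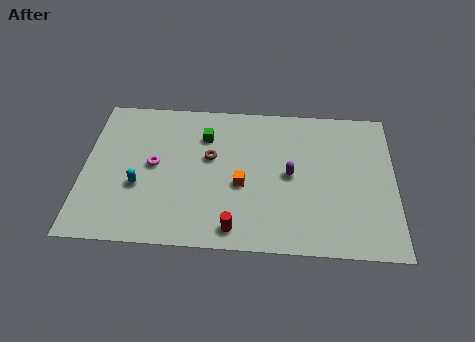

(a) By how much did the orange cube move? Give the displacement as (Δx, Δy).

(1.7, 0.6)

The orange cube started near (6.2, 3.4) and ended near (7.9, 4.0).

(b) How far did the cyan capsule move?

3.0

The cyan capsule moved from about (1.0, 6.0) to (2.8, 3.6), a distance of √(1.8² + 2.4²) ≈ 3.0.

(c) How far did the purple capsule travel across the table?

2.8

The purple capsule was near (10.0, 7.6) before and (10.3, 4.8) after, so it travelled √(0.3² + 2.8²) ≈ 2.8 units.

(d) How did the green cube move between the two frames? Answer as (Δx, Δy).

(-2.3, -0.9)

The green cube was at about (8.3, 8.0) and moved to about (6.0, 7.1).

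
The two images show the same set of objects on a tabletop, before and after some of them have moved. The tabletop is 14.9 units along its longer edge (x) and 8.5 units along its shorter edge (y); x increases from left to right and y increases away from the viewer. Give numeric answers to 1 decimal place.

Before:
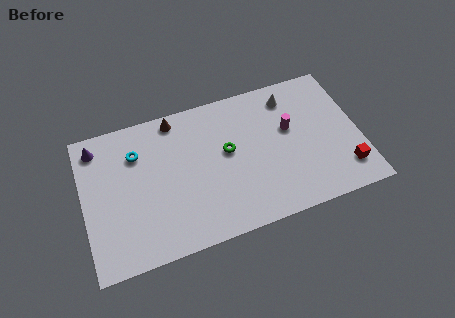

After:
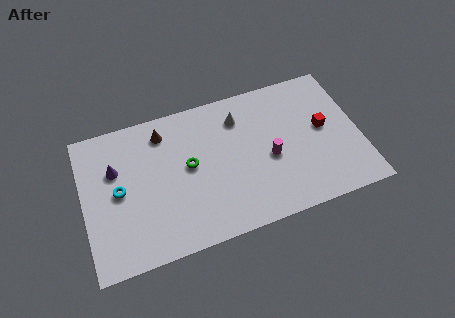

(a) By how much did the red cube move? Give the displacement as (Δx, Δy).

(-0.9, 2.8)

The red cube was at about (13.9, 1.8) and moved to about (13.0, 4.6).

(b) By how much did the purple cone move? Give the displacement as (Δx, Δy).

(0.9, -1.6)

The purple cone started near (0.9, 7.2) and ended near (1.8, 5.6).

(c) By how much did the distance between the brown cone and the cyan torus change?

+1.1

They were about 2.6 units apart before and 3.7 after — 1.1 units further apart.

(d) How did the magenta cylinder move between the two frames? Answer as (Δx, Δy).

(-1.2, -1.4)

The magenta cylinder started near (11.2, 5.1) and ended near (10.0, 3.7).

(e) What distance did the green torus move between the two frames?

2.1

The green torus was near (7.8, 4.8) before and (5.7, 4.6) after, so it travelled √(2.1² + 0.2²) ≈ 2.1 units.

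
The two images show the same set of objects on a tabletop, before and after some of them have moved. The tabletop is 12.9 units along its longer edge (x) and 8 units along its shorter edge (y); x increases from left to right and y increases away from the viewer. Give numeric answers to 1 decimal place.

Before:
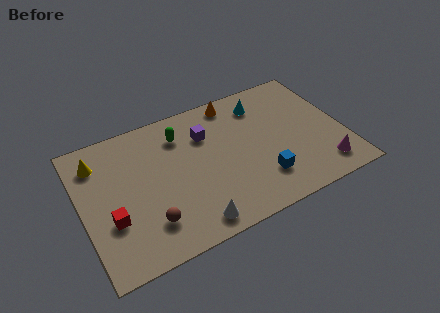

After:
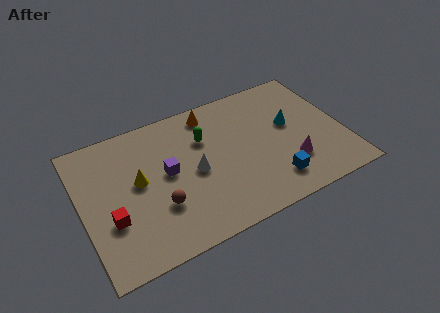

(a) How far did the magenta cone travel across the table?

1.7

From (11.6, 1.4) to (10.1, 2.3), the magenta cone covered √(1.5² + 0.9²) ≈ 1.7 units.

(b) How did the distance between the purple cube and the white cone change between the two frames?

-3.5

They were about 4.9 units apart before and 1.4 after — 3.5 units closer together.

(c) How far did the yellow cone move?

2.6

From (1.0, 6.3) to (2.8, 4.4), the yellow cone covered √(1.8² + 1.9²) ≈ 2.6 units.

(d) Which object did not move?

the red cube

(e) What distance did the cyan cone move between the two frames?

2.2

From (9.2, 6.4) to (10.4, 4.6), the cyan cone covered √(1.2² + 1.8²) ≈ 2.2 units.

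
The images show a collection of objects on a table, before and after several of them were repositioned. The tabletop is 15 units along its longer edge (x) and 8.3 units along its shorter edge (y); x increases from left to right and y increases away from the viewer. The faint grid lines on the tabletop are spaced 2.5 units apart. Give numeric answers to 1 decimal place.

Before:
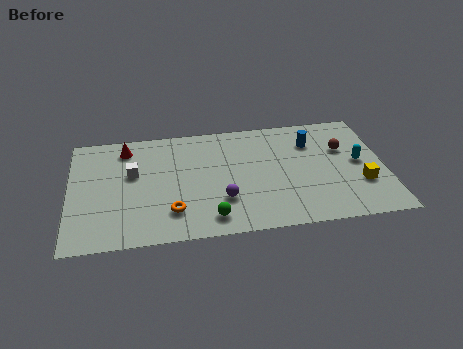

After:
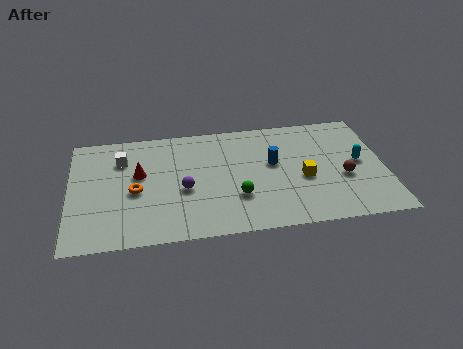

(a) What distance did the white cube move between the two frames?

1.2

The white cube moved from about (3.0, 5.0) to (2.5, 6.1), a distance of √(0.5² + 1.1²) ≈ 1.2.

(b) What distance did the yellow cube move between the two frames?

2.8

From (13.8, 2.7) to (11.1, 3.5), the yellow cube covered √(2.7² + 0.8²) ≈ 2.8 units.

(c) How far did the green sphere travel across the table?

1.8

From (6.6, 1.3) to (7.9, 2.6), the green sphere covered √(1.3² + 1.3²) ≈ 1.8 units.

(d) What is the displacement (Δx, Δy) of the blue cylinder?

(-1.9, -1.3)

The blue cylinder was at about (11.6, 6.1) and moved to about (9.7, 4.8).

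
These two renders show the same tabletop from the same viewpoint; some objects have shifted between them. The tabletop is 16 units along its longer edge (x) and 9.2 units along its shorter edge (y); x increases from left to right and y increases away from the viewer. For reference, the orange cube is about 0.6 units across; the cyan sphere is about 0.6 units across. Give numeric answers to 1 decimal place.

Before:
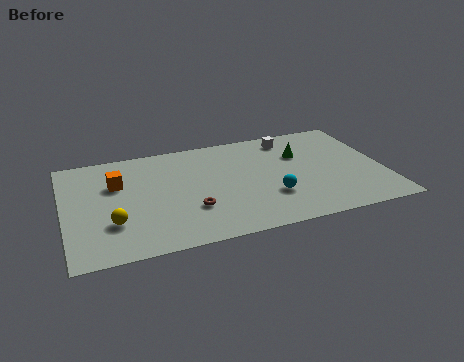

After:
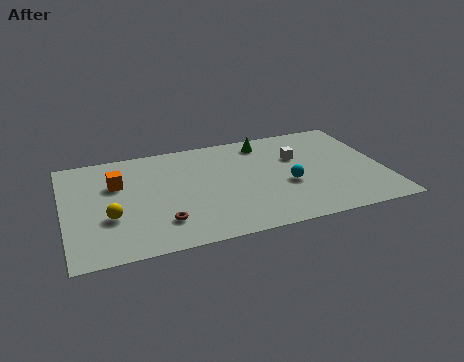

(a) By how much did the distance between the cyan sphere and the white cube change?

-2.7

They were about 5.1 units apart before and 2.4 after — 2.7 units closer together.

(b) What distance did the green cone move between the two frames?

2.3

The green cone moved from about (12.0, 6.2) to (10.3, 7.8), a distance of √(1.7² + 1.6²) ≈ 2.3.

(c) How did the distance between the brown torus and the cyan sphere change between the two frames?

+2.6

Before: roughly 4.0 units apart; after: 6.6. That's 2.6 units further apart.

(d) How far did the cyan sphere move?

1.2

The cyan sphere was near (10.2, 2.9) before and (11.1, 3.7) after, so it travelled √(0.9² + 0.8²) ≈ 1.2 units.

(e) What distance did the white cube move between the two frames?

1.8

The white cube moved from about (11.6, 7.8) to (11.8, 6.0), a distance of √(0.2² + 1.8²) ≈ 1.8.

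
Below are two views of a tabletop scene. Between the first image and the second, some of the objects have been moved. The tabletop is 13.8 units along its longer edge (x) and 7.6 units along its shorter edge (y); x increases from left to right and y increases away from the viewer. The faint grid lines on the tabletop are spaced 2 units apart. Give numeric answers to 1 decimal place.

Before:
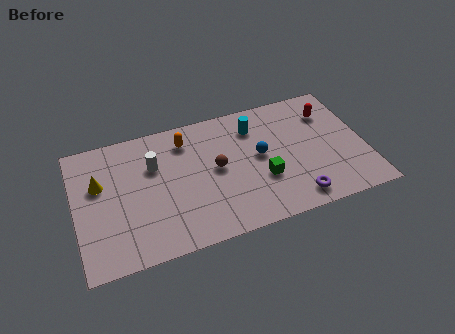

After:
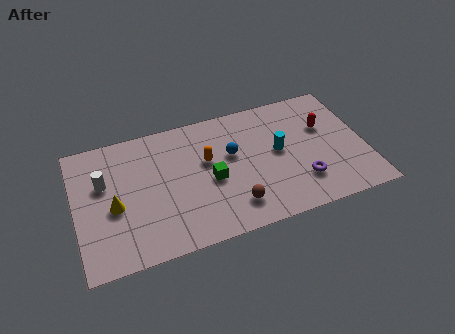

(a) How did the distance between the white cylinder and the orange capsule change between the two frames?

+3.0

Before: roughly 1.9 units apart; after: 4.9. That's 3.0 units further apart.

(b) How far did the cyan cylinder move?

2.1

The cyan cylinder moved from about (8.7, 5.9) to (9.7, 4.1), a distance of √(1.0² + 1.8²) ≈ 2.1.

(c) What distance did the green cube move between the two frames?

2.5

The green cube was near (8.8, 2.7) before and (6.4, 3.4) after, so it travelled √(2.4² + 0.7²) ≈ 2.5 units.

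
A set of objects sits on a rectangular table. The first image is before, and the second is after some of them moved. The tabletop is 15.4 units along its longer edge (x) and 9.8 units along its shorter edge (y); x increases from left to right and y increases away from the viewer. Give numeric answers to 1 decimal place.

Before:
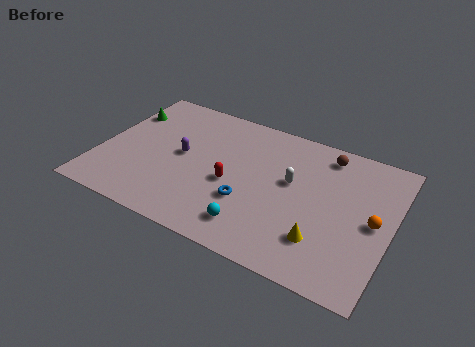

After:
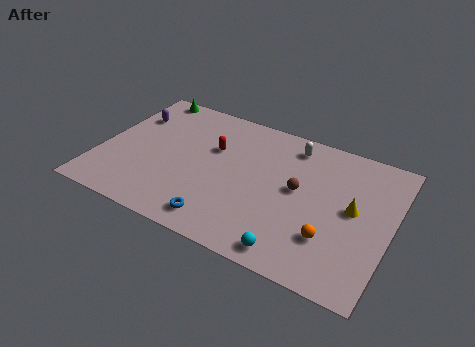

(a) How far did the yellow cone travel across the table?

3.0

From (12.1, 2.5) to (13.4, 5.2), the yellow cone covered √(1.3² + 2.7²) ≈ 3.0 units.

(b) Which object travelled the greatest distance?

the purple capsule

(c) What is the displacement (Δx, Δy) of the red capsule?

(-1.3, 2.1)

From the two frames, the red capsule sits at roughly (7.1, 4.2) before and (5.8, 6.3) after.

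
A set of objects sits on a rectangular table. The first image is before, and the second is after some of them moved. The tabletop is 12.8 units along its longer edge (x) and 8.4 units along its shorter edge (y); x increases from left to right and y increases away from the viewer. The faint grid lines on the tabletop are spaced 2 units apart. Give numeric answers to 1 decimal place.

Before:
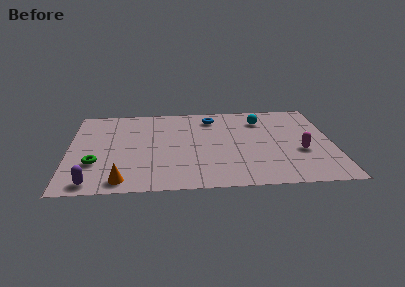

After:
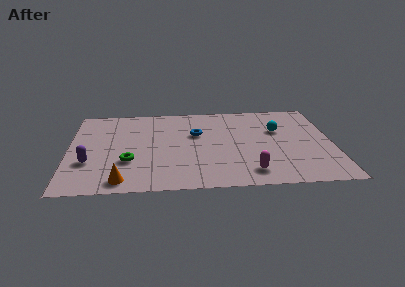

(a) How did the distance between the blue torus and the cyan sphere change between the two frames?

+1.6

Before: roughly 2.4 units apart; after: 4.0. That's 1.6 units further apart.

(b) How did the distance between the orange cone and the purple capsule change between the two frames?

+1.0

They were about 1.4 units apart before and 2.4 after — 1.0 units further apart.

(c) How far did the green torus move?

1.6

The green torus was near (1.3, 2.7) before and (2.9, 2.8) after, so it travelled √(1.6² + 0.1²) ≈ 1.6 units.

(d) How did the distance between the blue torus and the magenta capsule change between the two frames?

-1.0

Before: roughly 5.6 units apart; after: 4.6. That's 1.0 units closer together.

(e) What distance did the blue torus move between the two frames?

1.8

The blue torus moved from about (7.0, 6.9) to (6.2, 5.3), a distance of √(0.8² + 1.6²) ≈ 1.8.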